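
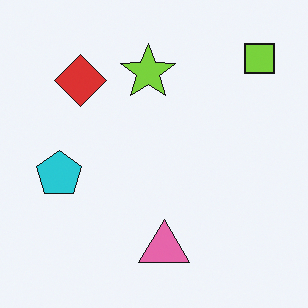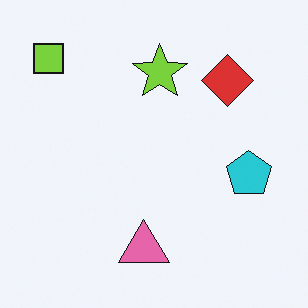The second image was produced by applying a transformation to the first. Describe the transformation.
The second image is the first flipped horizontally (left ↔ right).

The lime square is in the top-right of the first image and the top-left of the second — shapes on opposite sides of the vertical midline have swapped in a mirror flip.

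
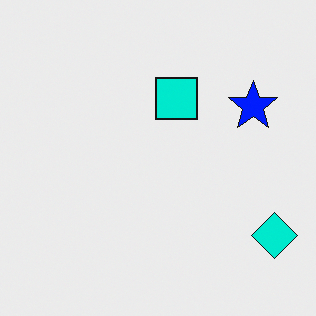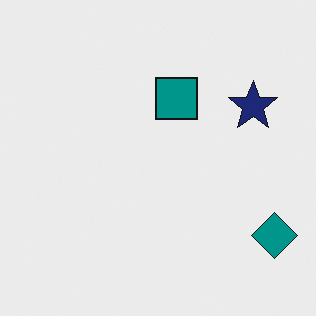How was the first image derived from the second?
It was heavily oversaturated.

All colors are more vivid — a global saturation change.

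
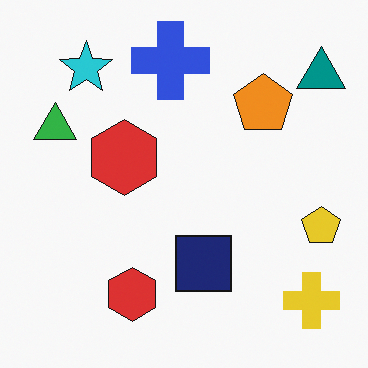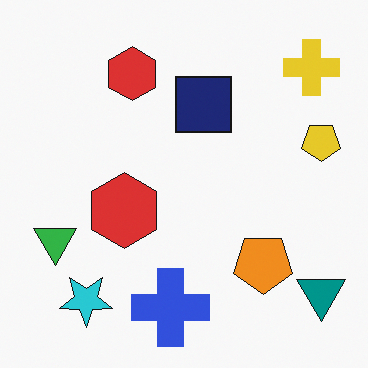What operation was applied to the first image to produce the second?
The transformation is: flipped vertically (top ↔ bottom).

The blue cross is in the top of the first image and the bottom of the second — shapes on opposite sides of the horizontal midline have swapped in a mirror flip.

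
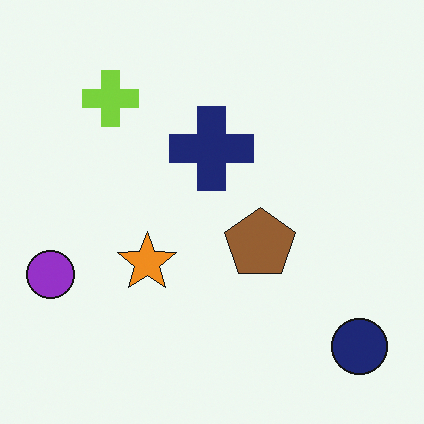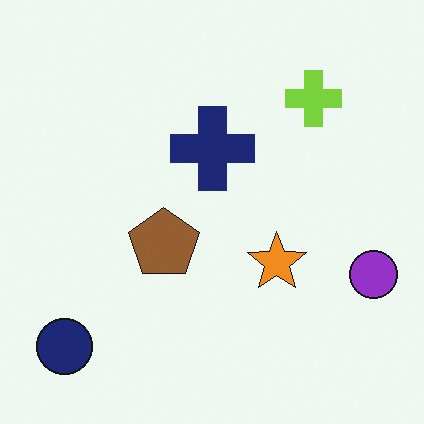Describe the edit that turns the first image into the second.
Flipped horizontally (left ↔ right).

The purple circle is in the left of the first image and the right of the second — shapes on opposite sides of the vertical midline have swapped in a mirror flip.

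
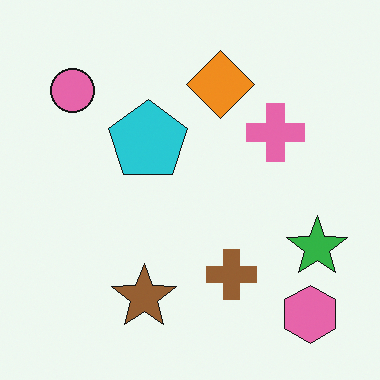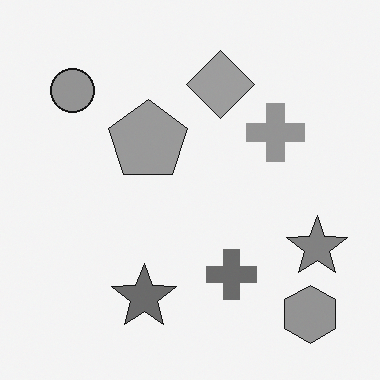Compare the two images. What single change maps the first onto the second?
The image was converted to grayscale.

All color is removed — every shape is now a shade of grey.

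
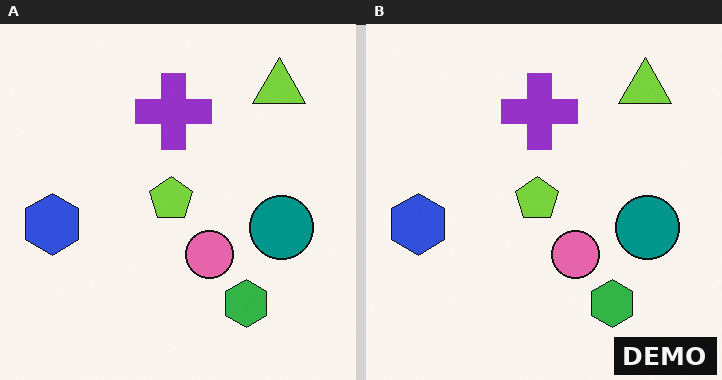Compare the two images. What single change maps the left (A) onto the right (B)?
The transformation is: watermarked with the text "DEMO" in the lower-right corner.

A dark label reading "DEMO" appears in the lower-right corner.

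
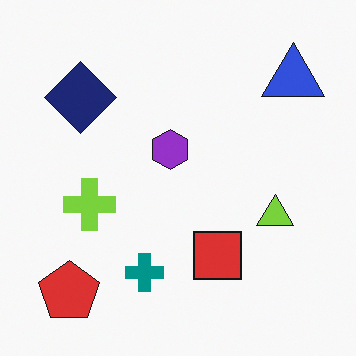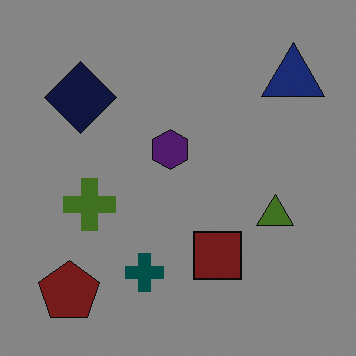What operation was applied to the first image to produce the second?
This is the original image substantially darkened.

Every pixel — background and shapes alike — is uniformly darkened.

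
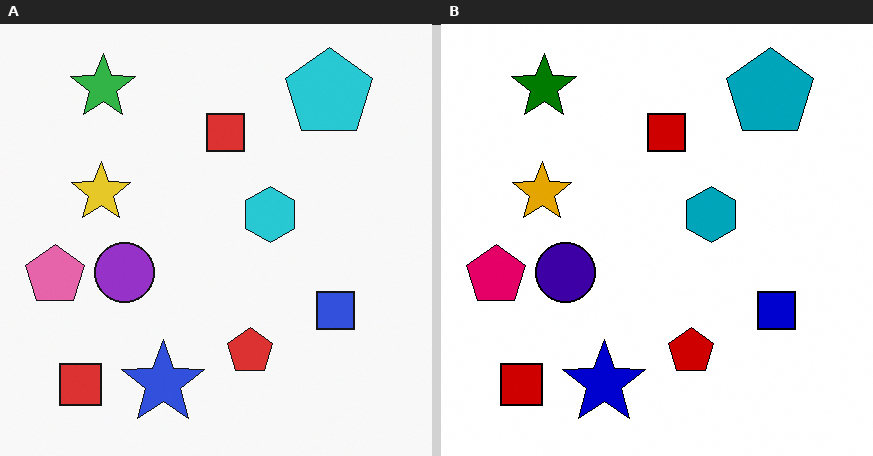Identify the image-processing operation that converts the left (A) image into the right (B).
This is the original image boosted in contrast.

Tones are pushed away from mid-grey across the whole image — a global contrast change.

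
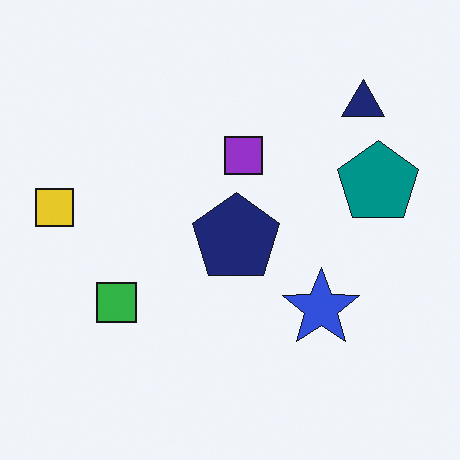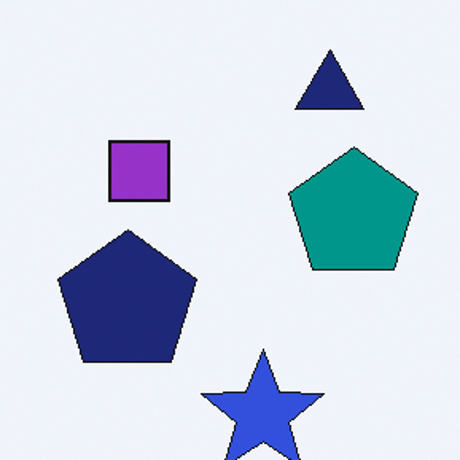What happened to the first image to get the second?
The second image is the first cropped slightly and scaled back up.

The visible shapes are larger and the field of view is narrower; shapes near the original edges may be partly or wholly outside the frame — a crop-and-rescale.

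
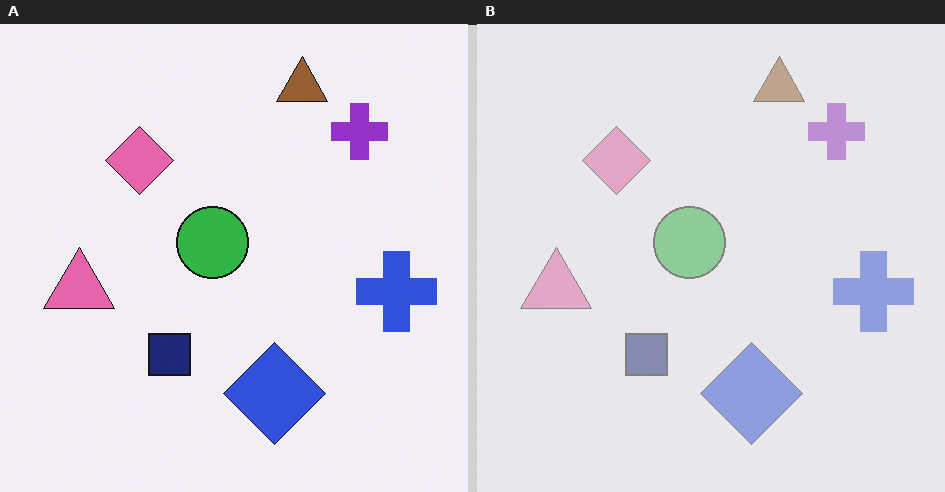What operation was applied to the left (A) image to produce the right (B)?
The transformation is: washed out (contrast reduced).

Tones are pushed toward mid-grey across the whole image — a global contrast change.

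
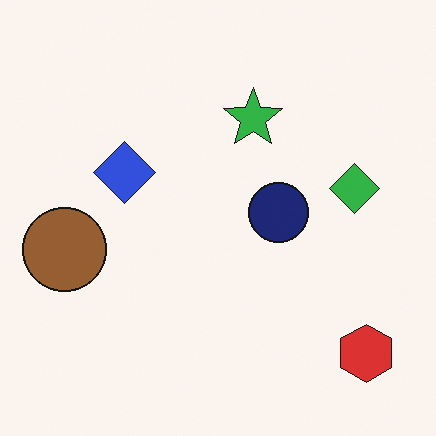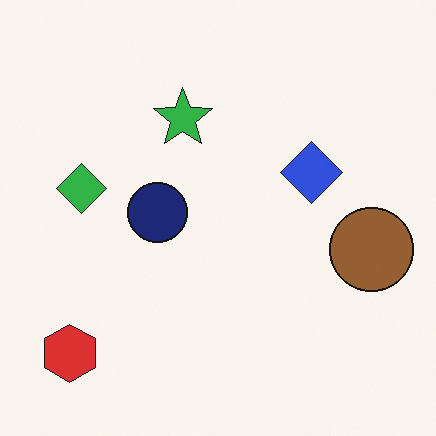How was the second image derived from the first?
The image was flipped horizontally (left ↔ right).

The brown circle is in the left of the first image and the right of the second — shapes on opposite sides of the vertical midline have swapped in a mirror flip.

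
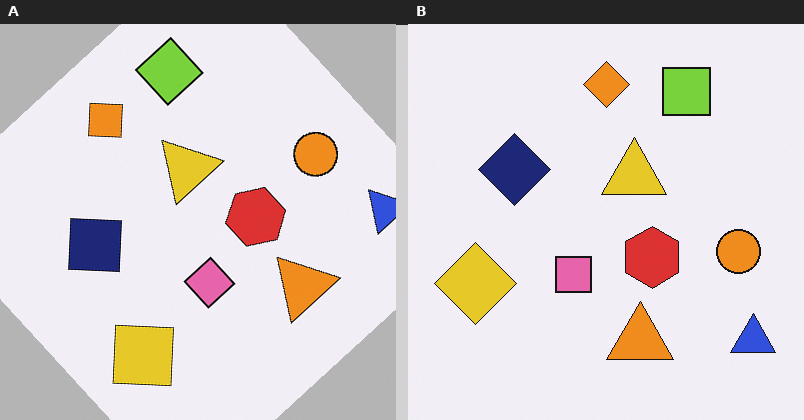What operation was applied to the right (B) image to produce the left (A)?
The transformation is: rotated counter-clockwise by a large amount — several tens of degrees.

Every shape is tilted by the same angle and the image corners show triangular fill wedges — a whole-image rotation by a non-right angle.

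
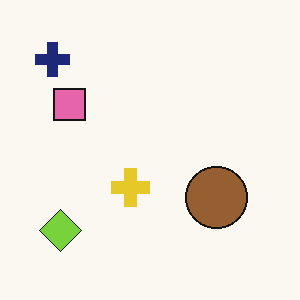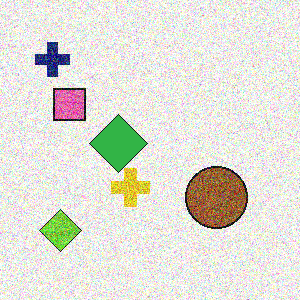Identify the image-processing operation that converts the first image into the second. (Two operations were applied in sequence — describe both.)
This is the original image degraded with strong gaussian noise, then overlaid with an additional green diamond.

Random speckle covers the whole image, including the flat background. A green diamond appears in the second image that is absent from the first.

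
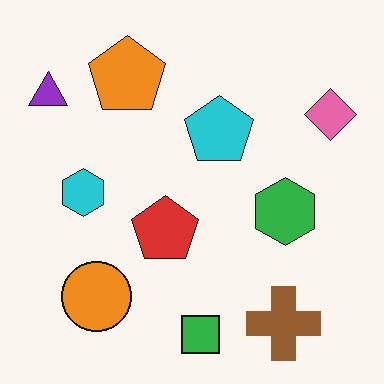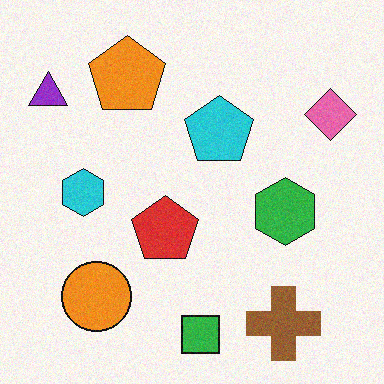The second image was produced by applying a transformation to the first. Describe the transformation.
The second image is the first degraded with subtle gaussian noise.

Random speckle covers the whole image, including the flat background.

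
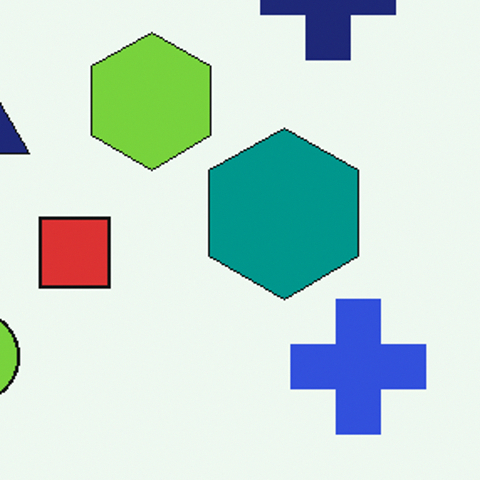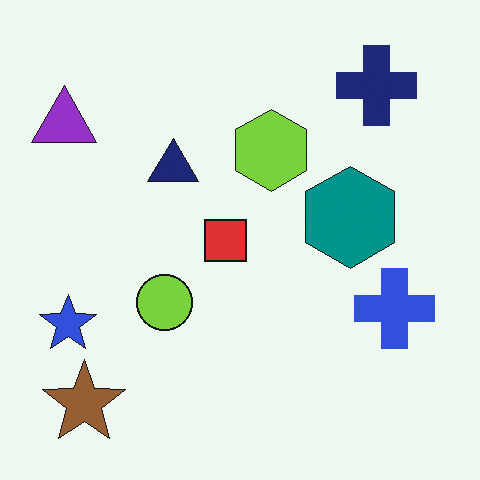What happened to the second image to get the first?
Cropped to a noticeably smaller region and rescaled.

The visible shapes are larger and the field of view is narrower; shapes near the original edges may be partly or wholly outside the frame — a crop-and-rescale.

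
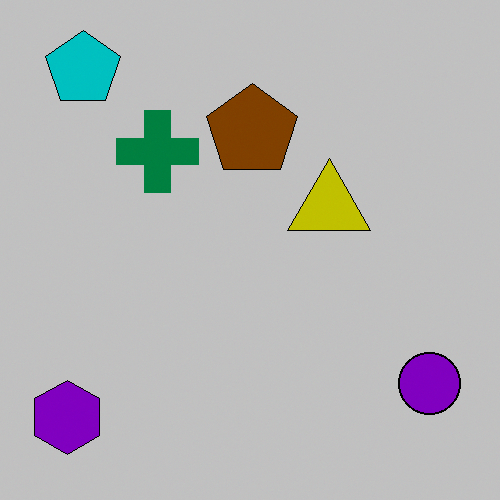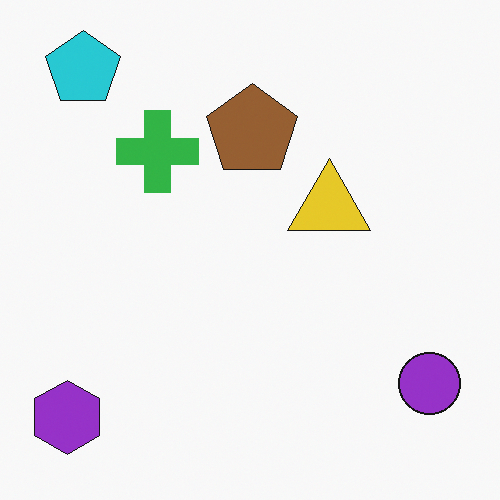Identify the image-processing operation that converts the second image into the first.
It was heavily posterized to just a handful of flat colors.

Each flat color has snapped to a coarser quantized level — most visibly, the near-white background has dropped to a flat grey.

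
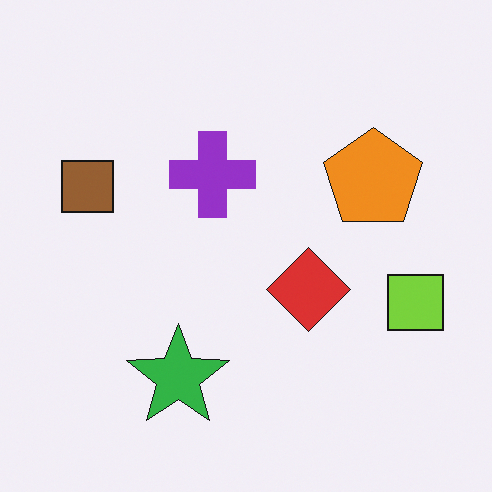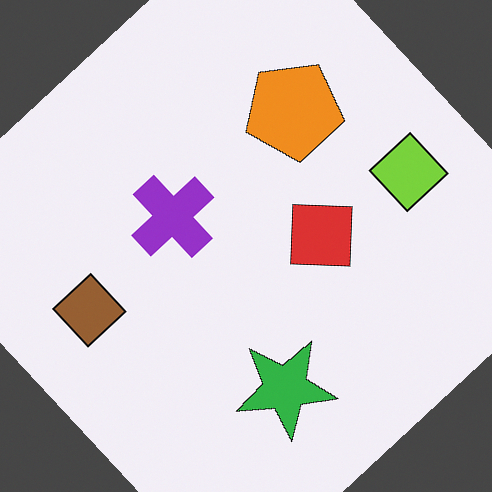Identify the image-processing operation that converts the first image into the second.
It was rotated counter-clockwise by a large amount — several tens of degrees.

Every shape is tilted by the same angle and the image corners show triangular fill wedges — a whole-image rotation by a non-right angle.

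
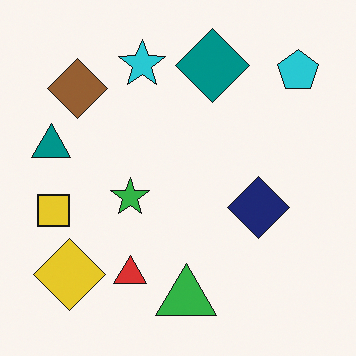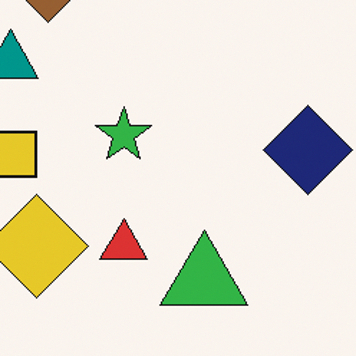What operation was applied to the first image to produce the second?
The second image is the first cropped to a modestly smaller region and rescaled.

The visible shapes are larger and the field of view is narrower; shapes near the original edges may be partly or wholly outside the frame — a crop-and-rescale.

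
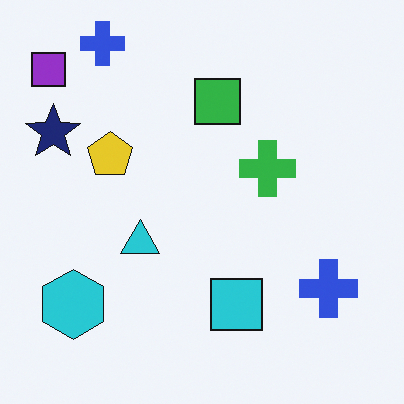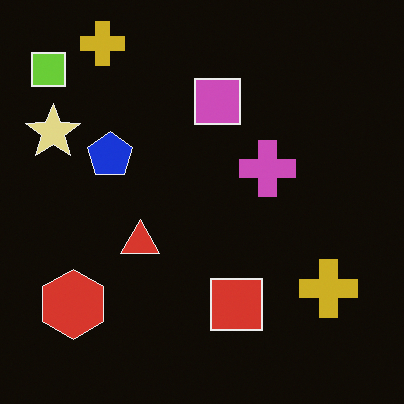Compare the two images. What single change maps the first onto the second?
This is the original image color-inverted (negative).

The light background has become dark and every shape's color is its complement — a photographic negative.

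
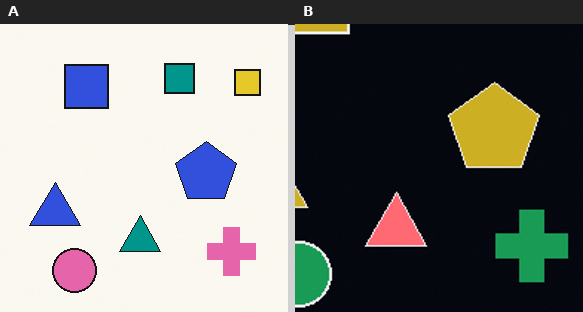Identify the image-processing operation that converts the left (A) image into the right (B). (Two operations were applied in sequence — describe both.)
It was color-inverted (negative), then cropped slightly and scaled back up.

The light background has become dark and every shape's color is its complement — a photographic negative. The visible shapes are larger and the field of view is narrower; shapes near the original edges may be partly or wholly outside the frame — a crop-and-rescale.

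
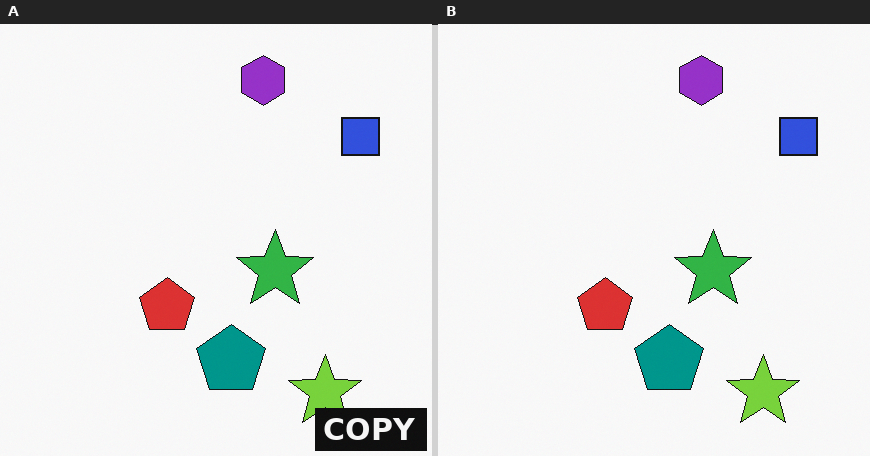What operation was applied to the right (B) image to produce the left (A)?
The image was watermarked with the text "COPY" in the lower-right corner.

A dark label reading "COPY" appears in the lower-right corner.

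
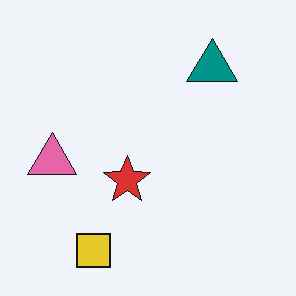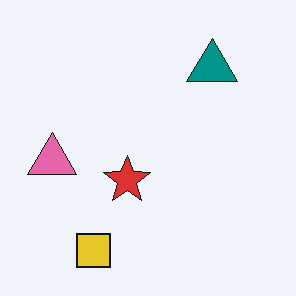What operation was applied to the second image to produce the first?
It was JPEG-compressed with visible artifacts.

Blocky 8×8 compression artifacts appear around shape edges and the flat background shows ringing — characteristic JPEG degradation.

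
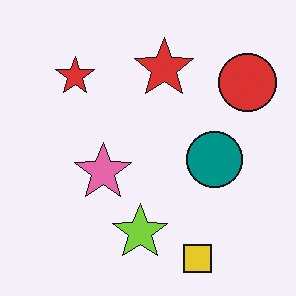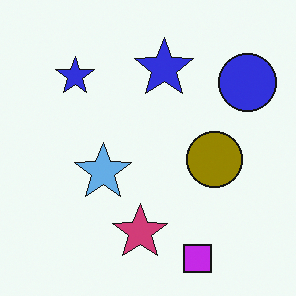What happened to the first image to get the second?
Hue-shifted through roughly half the color wheel.

Every shape's color has rotated by the same amount around the hue wheel — a uniform hue shift.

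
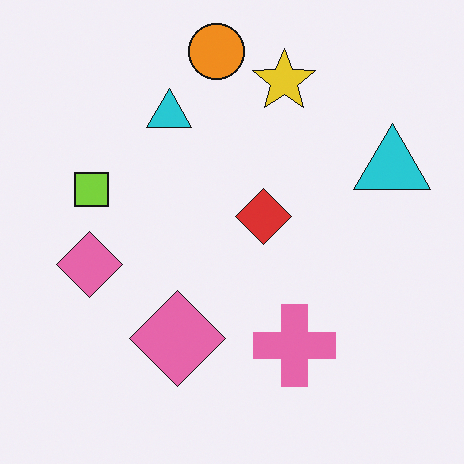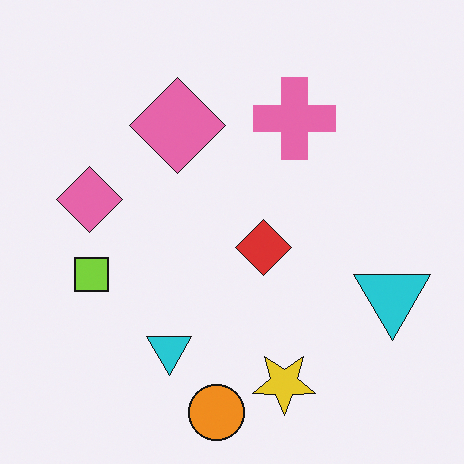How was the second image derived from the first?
Flipped vertically (top ↔ bottom).

The orange circle is in the top of the first image and the bottom of the second — shapes on opposite sides of the horizontal midline have swapped in a mirror flip.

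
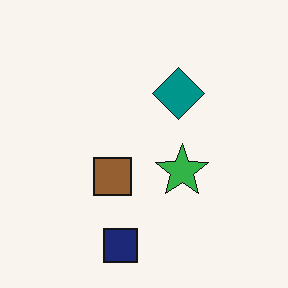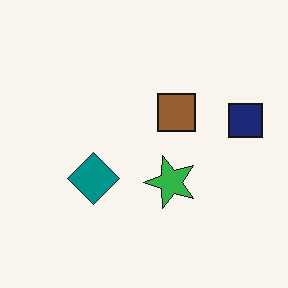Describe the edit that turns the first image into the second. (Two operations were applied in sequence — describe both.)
It was JPEG-compressed with visible artifacts, then transposed (reflected across the top-left ↔ bottom-right diagonal).

Blocky 8×8 compression artifacts appear around shape edges and the flat background shows ringing — characteristic JPEG degradation. Shapes have swapped their row and column positions — what was in the top-right is now in the bottom-left — a diagonal reflection.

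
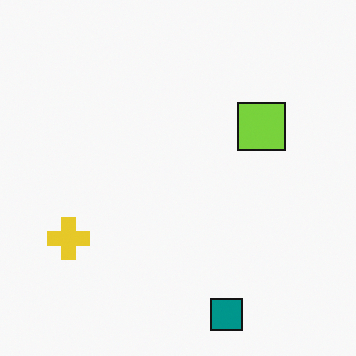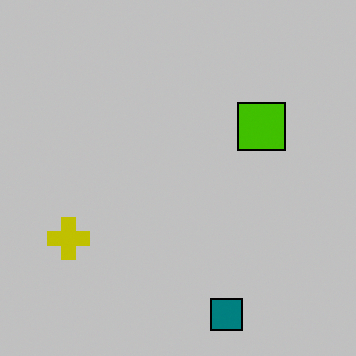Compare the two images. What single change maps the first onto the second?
Heavily posterized to just a handful of flat colors.

Each flat color has snapped to a coarser quantized level — most visibly, the near-white background has dropped to a flat grey.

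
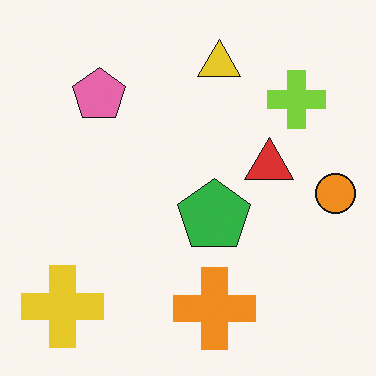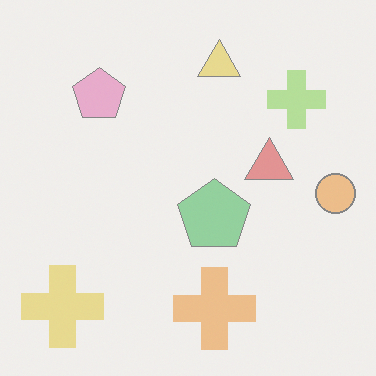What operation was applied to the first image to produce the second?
The image was given much lower contrast.

Tones are pushed toward mid-grey across the whole image — a global contrast change.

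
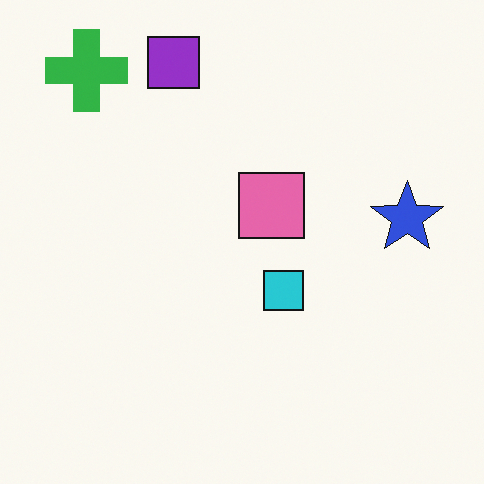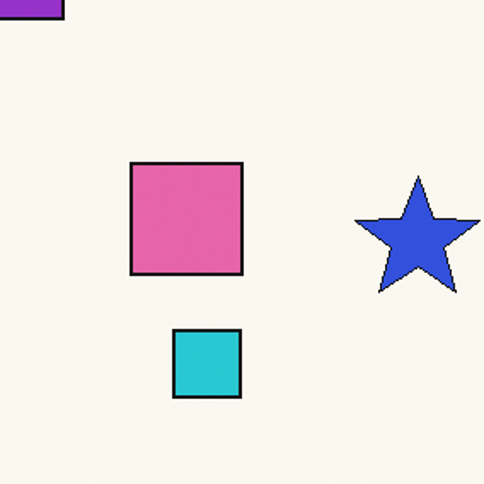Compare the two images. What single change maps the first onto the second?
Cropped tightly and scaled back up.

The visible shapes are larger and the field of view is narrower; shapes near the original edges may be partly or wholly outside the frame — a crop-and-rescale.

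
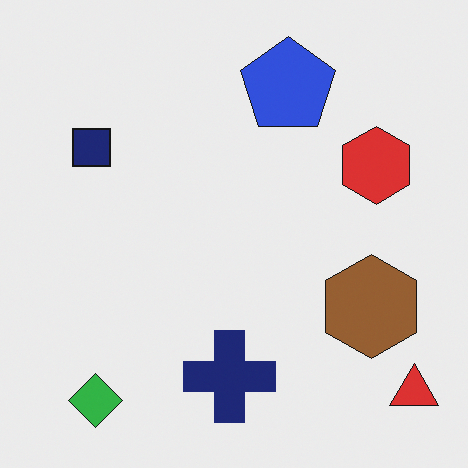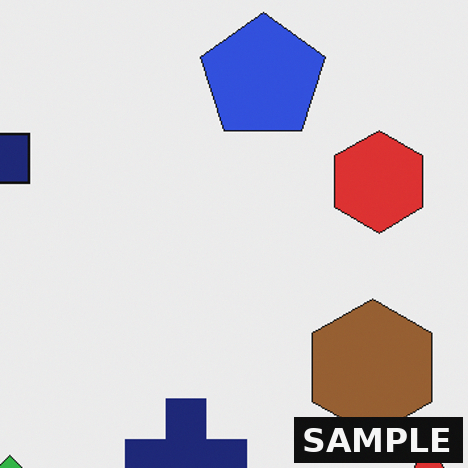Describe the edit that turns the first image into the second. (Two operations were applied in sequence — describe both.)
It was cropped to a modestly smaller region and rescaled, then watermarked with the text "SAMPLE" in the lower-right corner.

The visible shapes are larger and the field of view is narrower; shapes near the original edges may be partly or wholly outside the frame — a crop-and-rescale. A dark label reading "SAMPLE" appears in the lower-right corner.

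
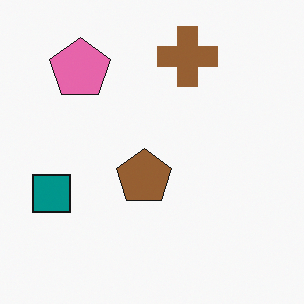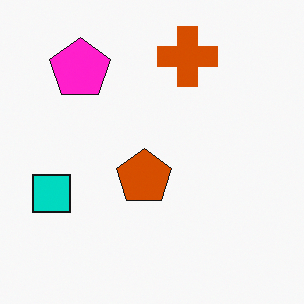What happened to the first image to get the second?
The second image is the first heavily oversaturated.

All colors are more vivid — a global saturation change.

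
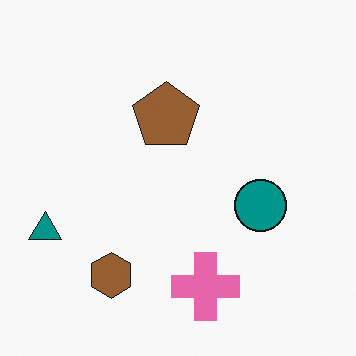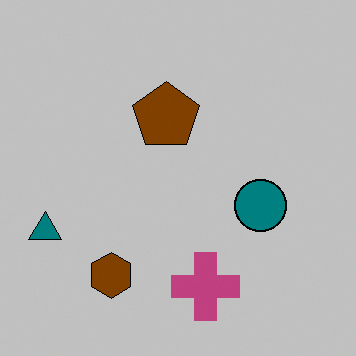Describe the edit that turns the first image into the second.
The transformation is: heavily posterized to just a handful of flat colors.

Each flat color has snapped to a coarser quantized level — most visibly, the near-white background has dropped to a flat grey.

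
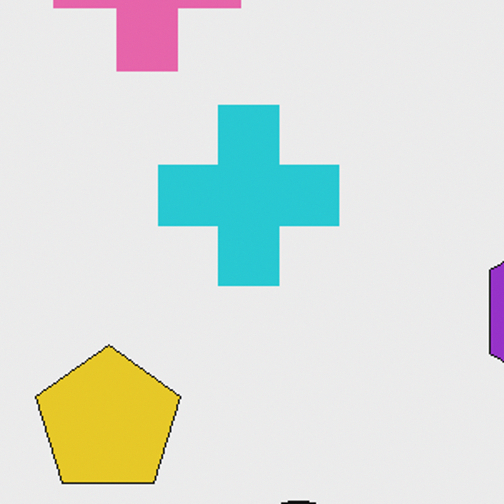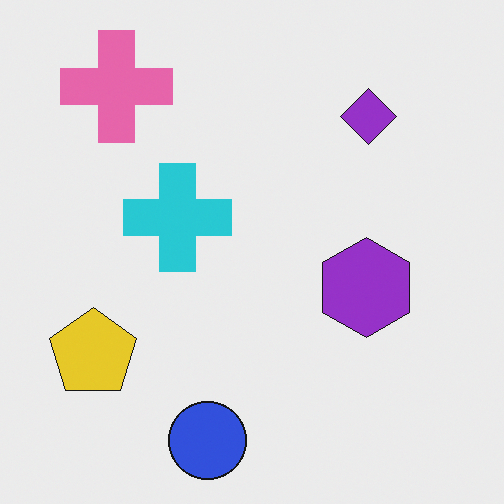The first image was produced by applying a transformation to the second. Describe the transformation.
The transformation is: cropped tightly and scaled back up.

The visible shapes are larger and the field of view is narrower; shapes near the original edges may be partly or wholly outside the frame — a crop-and-rescale.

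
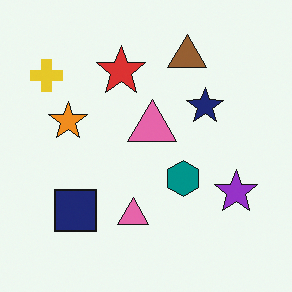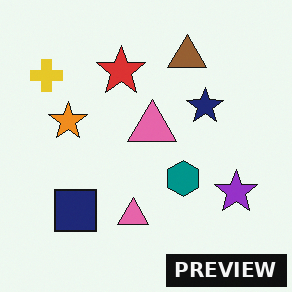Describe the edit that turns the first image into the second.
The transformation is: watermarked with the text "PREVIEW" in the lower-right corner.

A dark label reading "PREVIEW" appears in the lower-right corner.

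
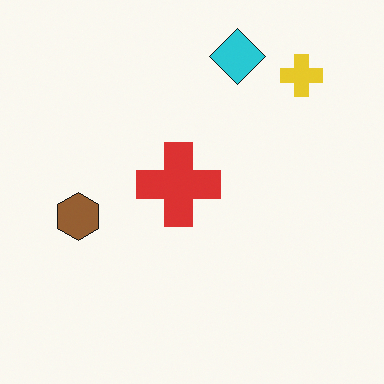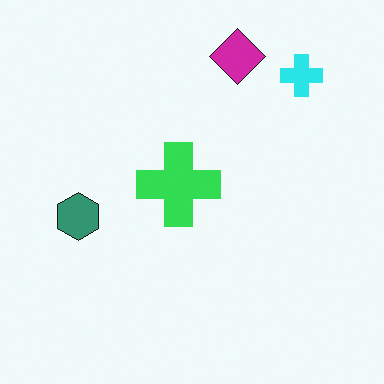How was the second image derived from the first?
This is the original image hue-shifted noticeably.

Every shape's color has rotated by the same amount around the hue wheel — a uniform hue shift.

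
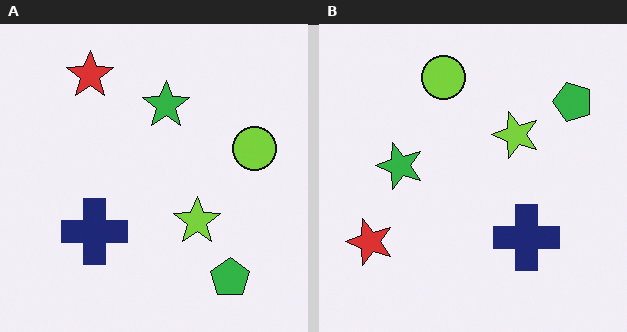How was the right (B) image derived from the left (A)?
The image was rotated 90° counter-clockwise.

The green pentagon sits in the bottom-right of the left (A) image and the top-right of the right (B) — consistent with a whole-image 90° counter-clockwise rotation.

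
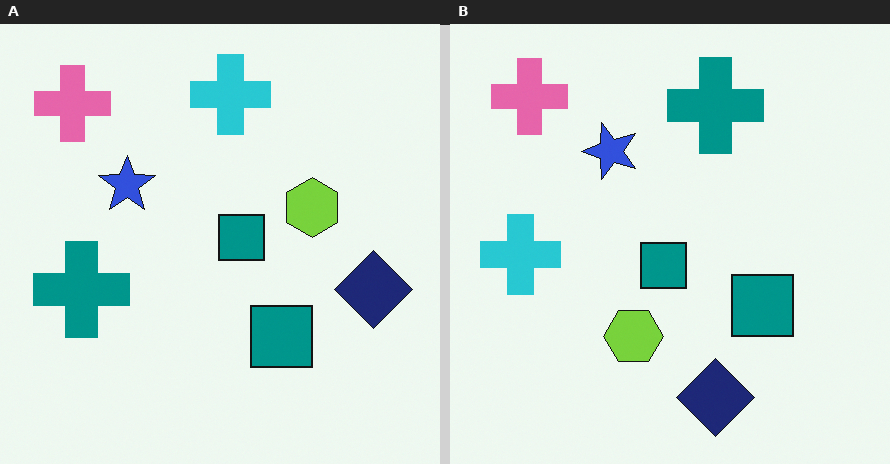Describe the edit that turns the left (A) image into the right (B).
It was transposed (reflected across the top-left ↔ bottom-right diagonal).

Shapes have swapped their row and column positions — what was in the top-right is now in the bottom-left — a diagonal reflection.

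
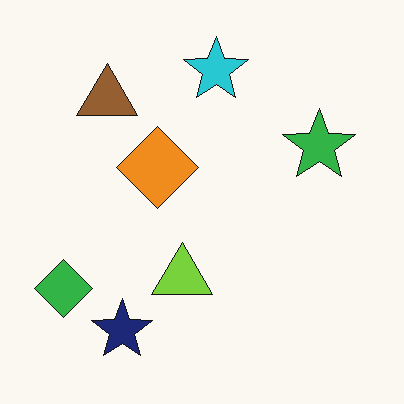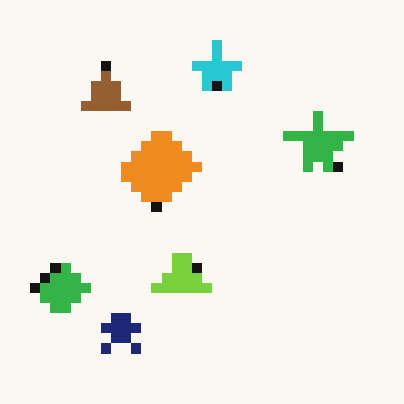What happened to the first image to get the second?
It was coarsely pixelated.

Shapes are reduced to large square blocks; fine edges and outlines are lost — a downscale-then-upscale (mosaic) effect.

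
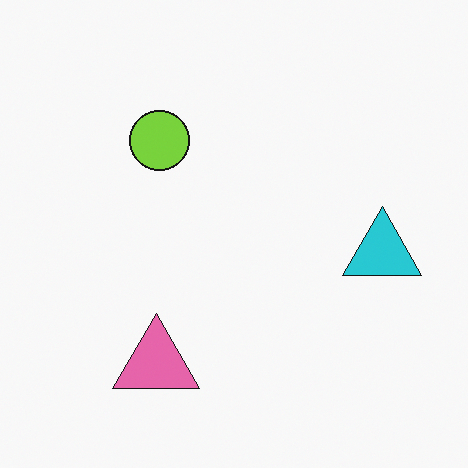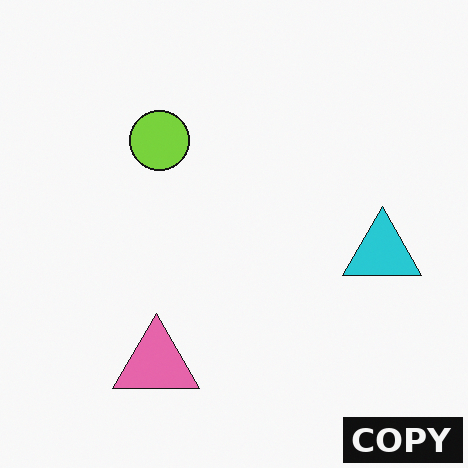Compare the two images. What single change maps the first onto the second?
Watermarked with the text "COPY" in the lower-right corner.

A dark label reading "COPY" appears in the lower-right corner.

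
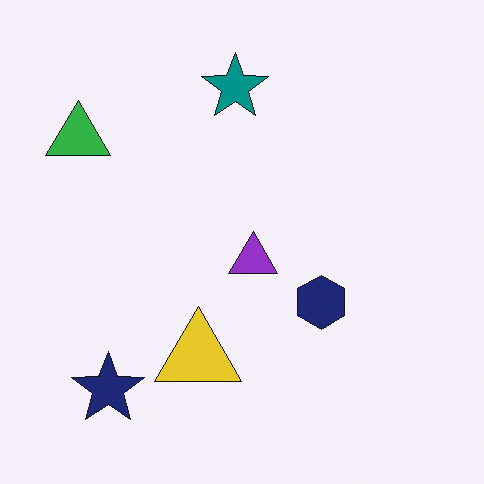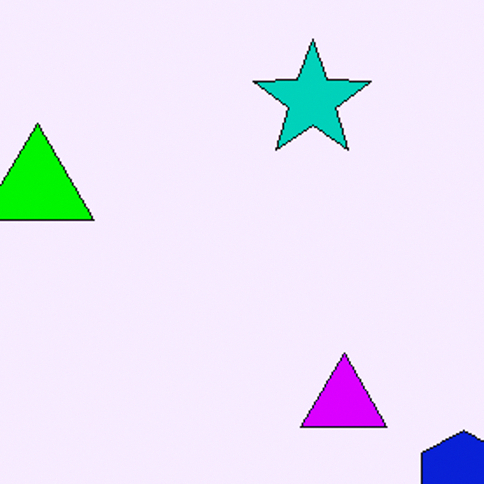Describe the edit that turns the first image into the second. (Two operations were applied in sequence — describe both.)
The second image is the first cropped tightly and scaled back up, then heavily oversaturated.

The visible shapes are larger and the field of view is narrower; shapes near the original edges may be partly or wholly outside the frame — a crop-and-rescale. All colors are more vivid — a global saturation change.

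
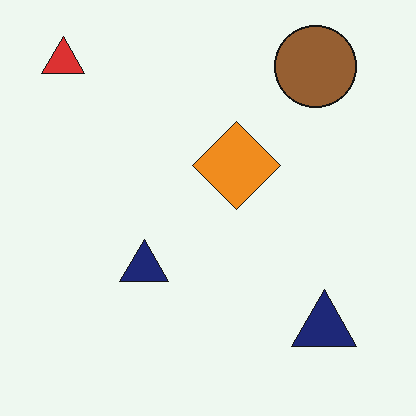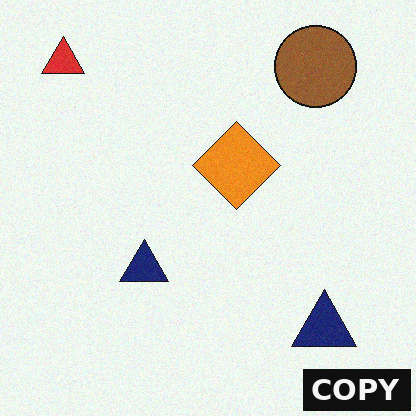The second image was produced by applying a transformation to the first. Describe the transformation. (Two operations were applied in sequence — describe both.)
Degraded with subtle gaussian noise, then watermarked with the text "COPY" in the lower-right corner.

Random speckle covers the whole image, including the flat background. A dark label reading "COPY" appears in the lower-right corner.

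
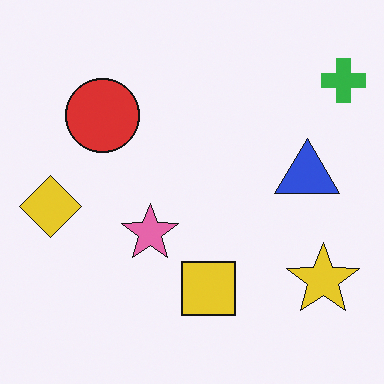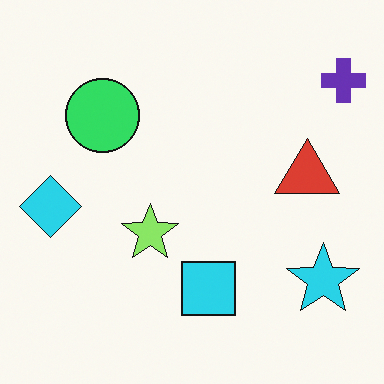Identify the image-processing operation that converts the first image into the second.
The second image is the first hue-shifted through roughly a third of the color wheel.

Every shape's color has rotated by the same amount around the hue wheel — a uniform hue shift.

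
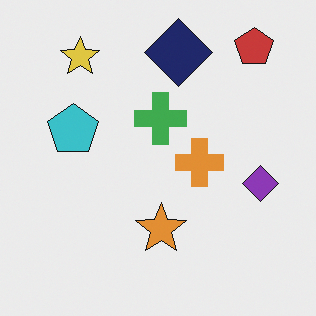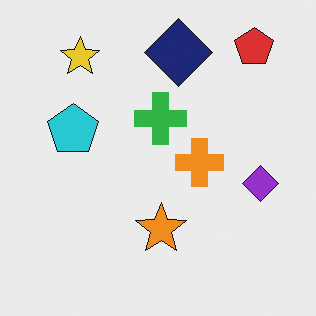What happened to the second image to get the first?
The image was slightly desaturated.

All colors are more muted and greyish — a global saturation change.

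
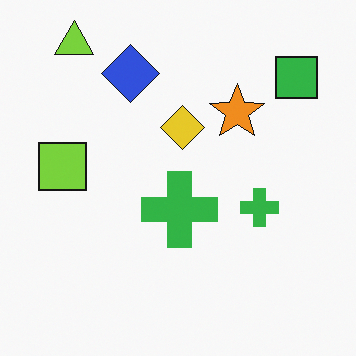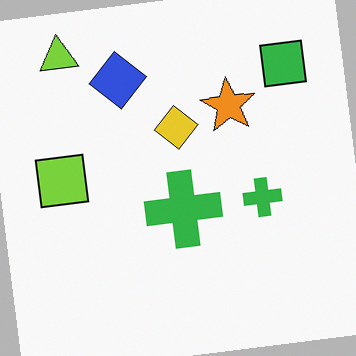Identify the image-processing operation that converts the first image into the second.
The image was rotated counter-clockwise by a few degrees.

Every shape is tilted by the same angle and the image corners show triangular fill wedges — a whole-image rotation by a non-right angle.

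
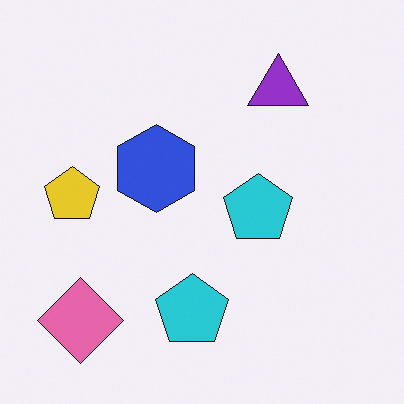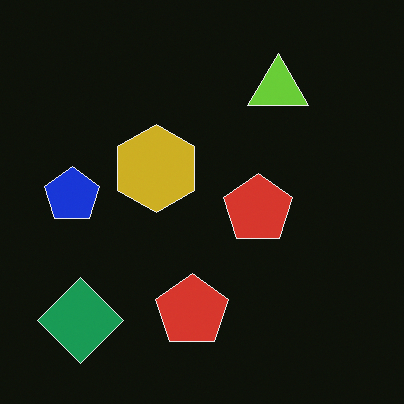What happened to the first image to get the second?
The image was color-inverted (negative).

The light background has become dark and every shape's color is its complement — a photographic negative.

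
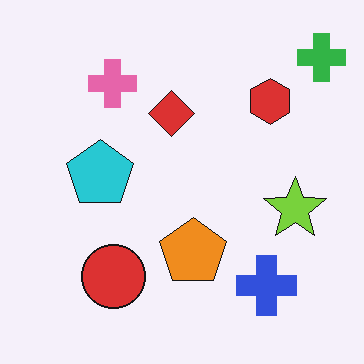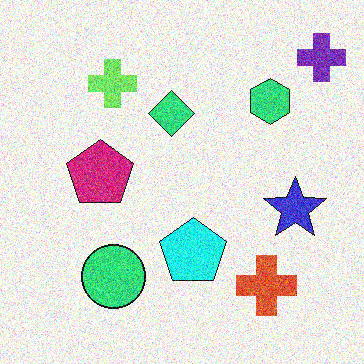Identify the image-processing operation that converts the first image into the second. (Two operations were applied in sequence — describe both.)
The transformation is: hue-shifted noticeably, then degraded with strong gaussian noise.

Every shape's color has rotated by the same amount around the hue wheel — a uniform hue shift. Random speckle covers the whole image, including the flat background.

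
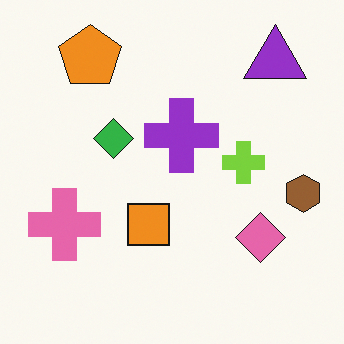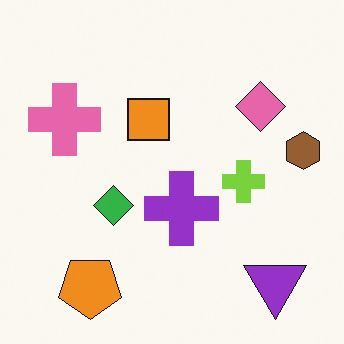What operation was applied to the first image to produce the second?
This is the original image flipped vertically (top ↔ bottom).

The orange pentagon is in the top-left of the first image and the bottom-left of the second — shapes on opposite sides of the horizontal midline have swapped in a mirror flip.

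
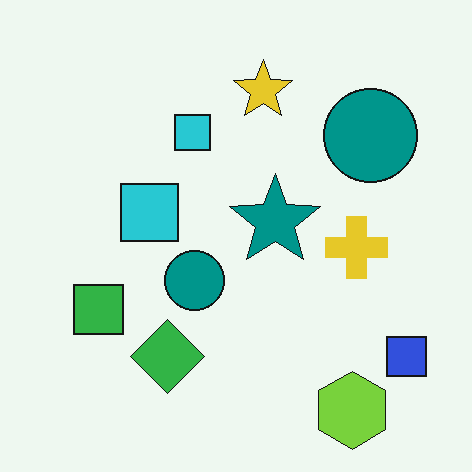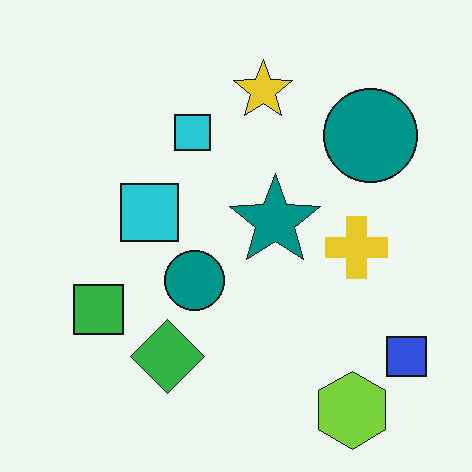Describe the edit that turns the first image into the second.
The image was JPEG-compressed with visible artifacts.

Blocky 8×8 compression artifacts appear around shape edges and the flat background shows ringing — characteristic JPEG degradation.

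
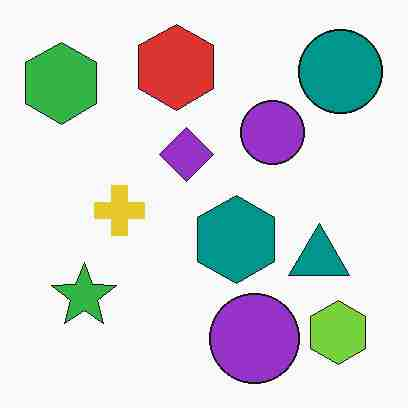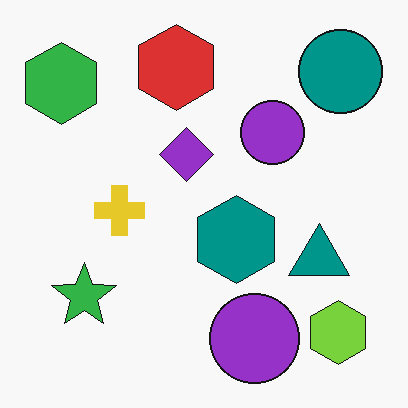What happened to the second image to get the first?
The transformation is: degraded with heavy JPEG compression.

Blocky 8×8 compression artifacts appear around shape edges and the flat background shows ringing — characteristic JPEG degradation.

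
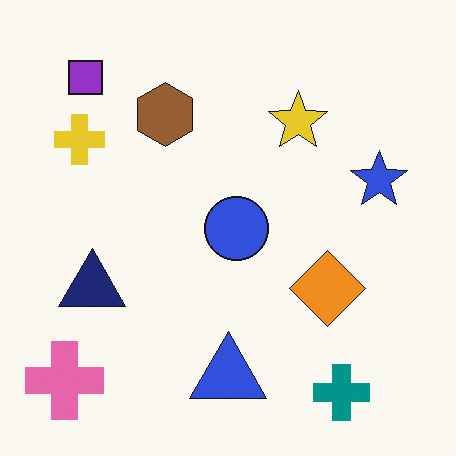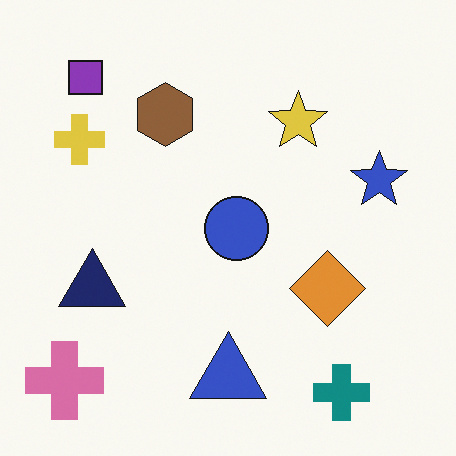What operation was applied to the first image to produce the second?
The image was slightly desaturated.

All colors are more muted and greyish — a global saturation change.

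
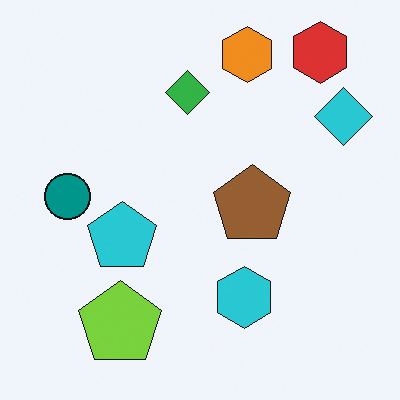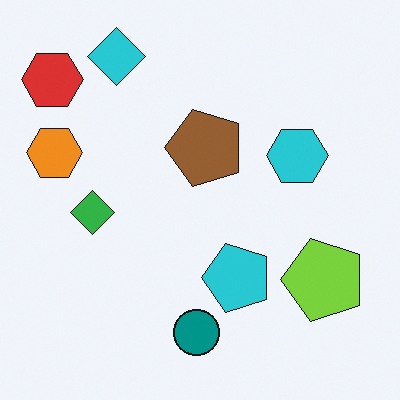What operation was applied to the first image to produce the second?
This is the original image rotated 90° counter-clockwise.

The red hexagon sits in the top-right of the first image and the top-left of the second — consistent with a whole-image 90° counter-clockwise rotation.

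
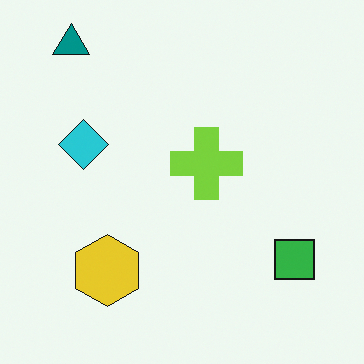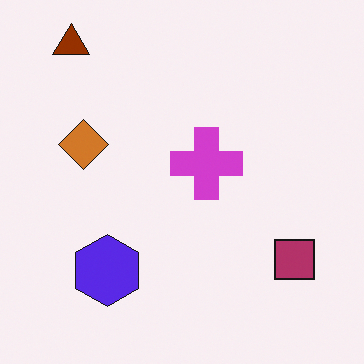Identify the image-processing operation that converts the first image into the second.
The second image is the first hue-shifted through roughly half the color wheel.

Every shape's color has rotated by the same amount around the hue wheel — a uniform hue shift.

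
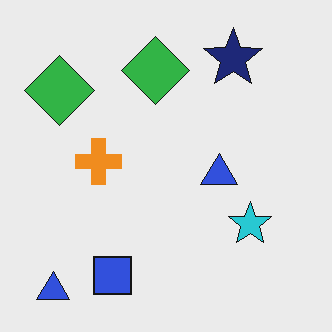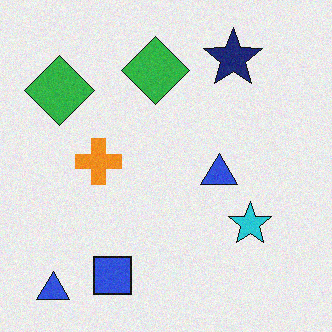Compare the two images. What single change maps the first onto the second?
The image was degraded with light additive noise.

Random speckle covers the whole image, including the flat background.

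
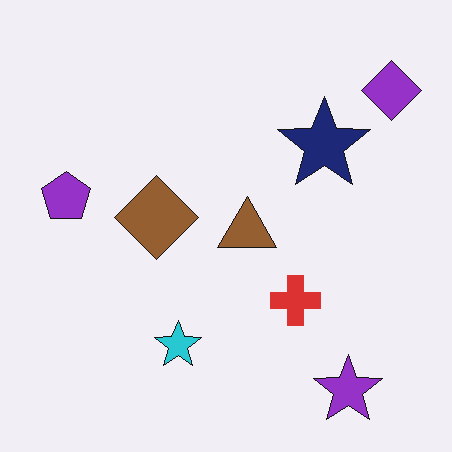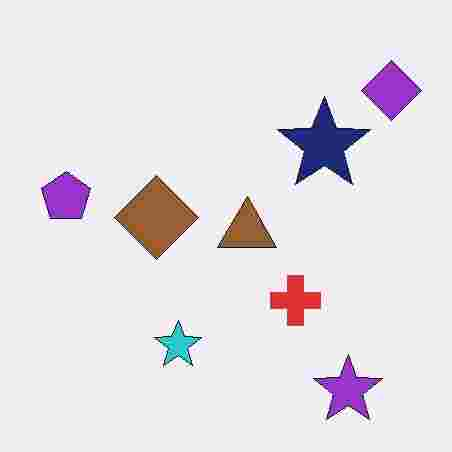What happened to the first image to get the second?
It was degraded with heavy JPEG compression.

Blocky 8×8 compression artifacts appear around shape edges and the flat background shows ringing — characteristic JPEG degradation.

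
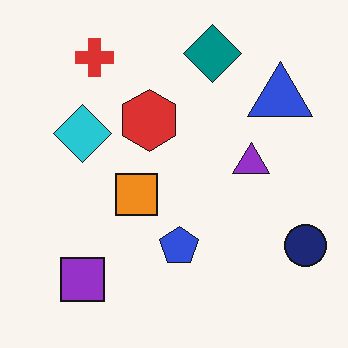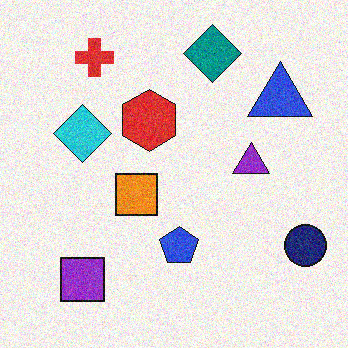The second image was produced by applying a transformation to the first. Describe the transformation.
This is the original image degraded with visible gaussian noise.

Random speckle covers the whole image, including the flat background.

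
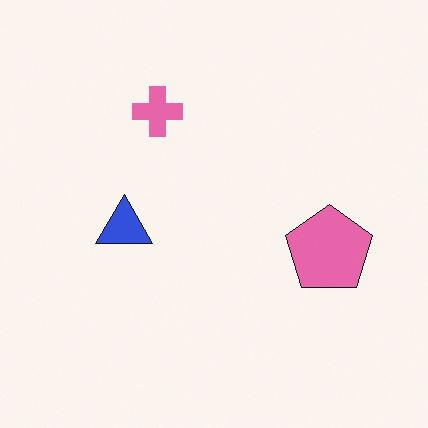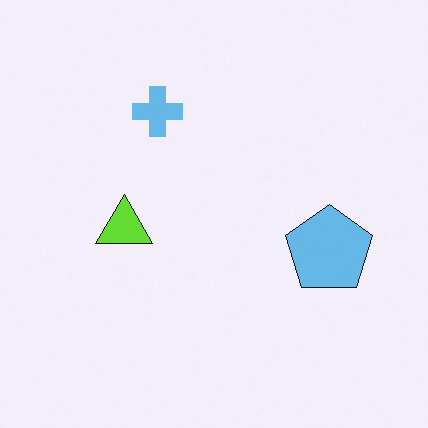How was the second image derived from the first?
The transformation is: hue-shifted by a large amount.

Every shape's color has rotated by the same amount around the hue wheel — a uniform hue shift.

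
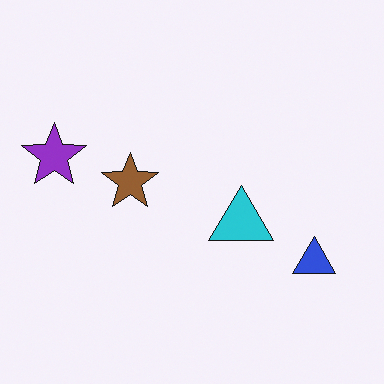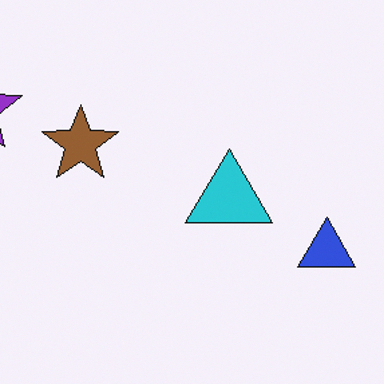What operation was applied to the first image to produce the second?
The second image is the first cropped to a modestly smaller region and rescaled.

The visible shapes are larger and the field of view is narrower; shapes near the original edges may be partly or wholly outside the frame — a crop-and-rescale.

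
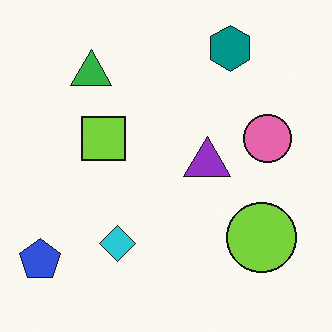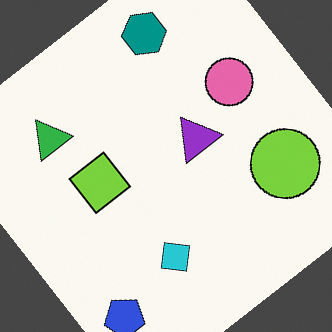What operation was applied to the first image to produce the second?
It was rotated counter-clockwise by a large amount — several tens of degrees.

Every shape is tilted by the same angle and the image corners show triangular fill wedges — a whole-image rotation by a non-right angle.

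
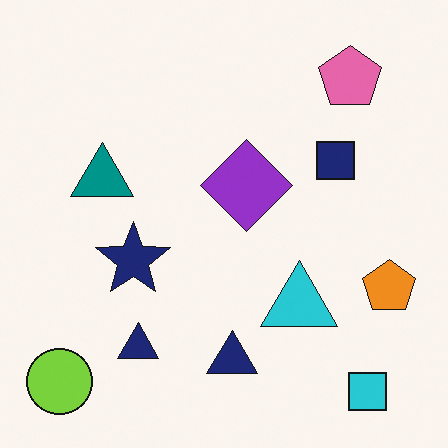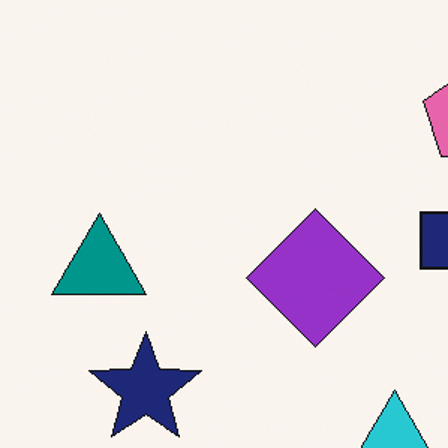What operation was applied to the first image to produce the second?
The image was cropped slightly and scaled back up.

The visible shapes are larger and the field of view is narrower; shapes near the original edges may be partly or wholly outside the frame — a crop-and-rescale.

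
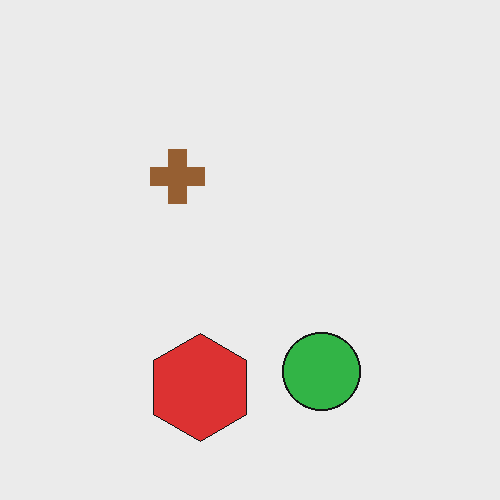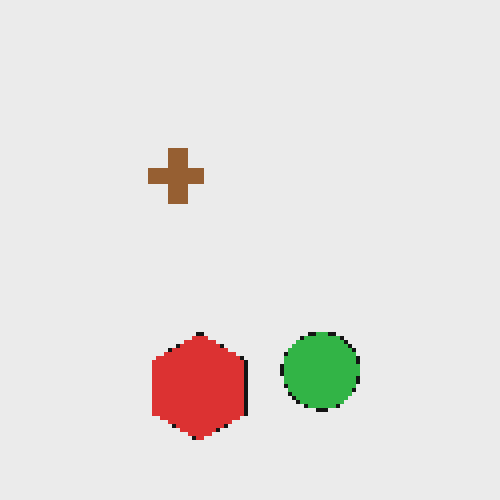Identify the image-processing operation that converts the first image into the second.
The image was lightly pixelated (a mild mosaic effect).

Shapes are reduced to large square blocks; fine edges and outlines are lost — a downscale-then-upscale (mosaic) effect.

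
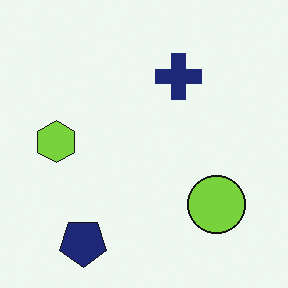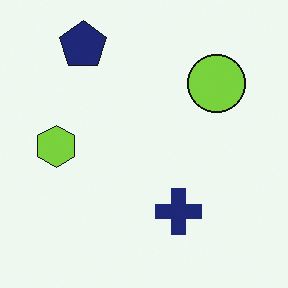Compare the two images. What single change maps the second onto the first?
This is the original image flipped vertically (top ↔ bottom).

The navy pentagon is in the top-left of the second image and the bottom-left of the first — shapes on opposite sides of the horizontal midline have swapped in a mirror flip.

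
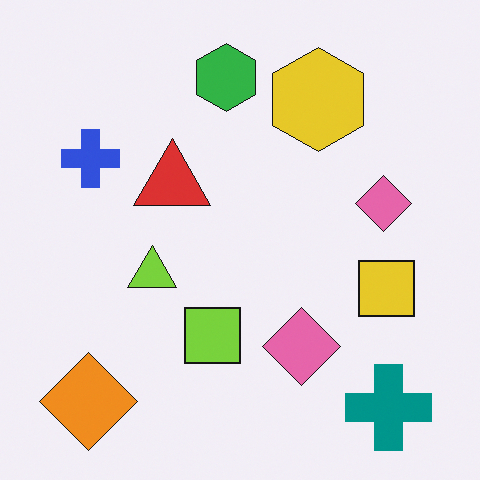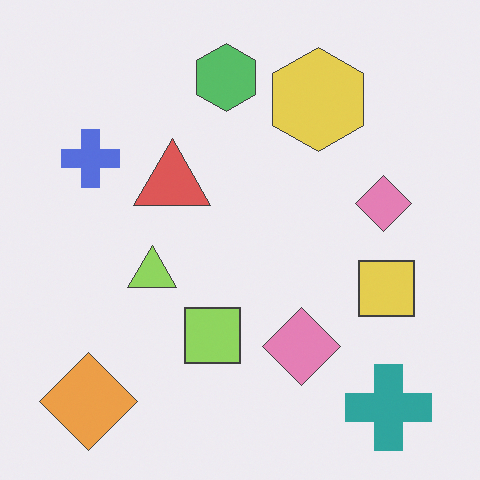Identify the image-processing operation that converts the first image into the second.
The transformation is: given slightly reduced contrast.

Tones are pushed toward mid-grey across the whole image — a global contrast change.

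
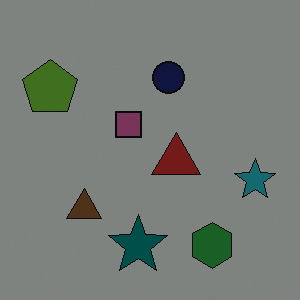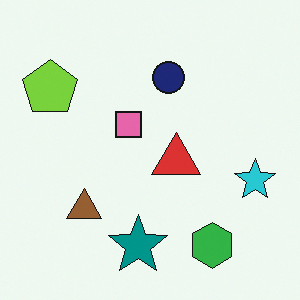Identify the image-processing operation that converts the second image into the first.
The transformation is: darkened a lot.

Every pixel — background and shapes alike — is uniformly darkened.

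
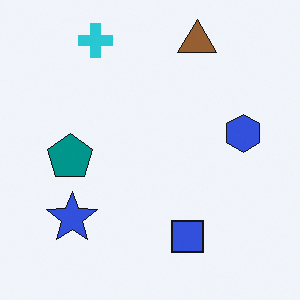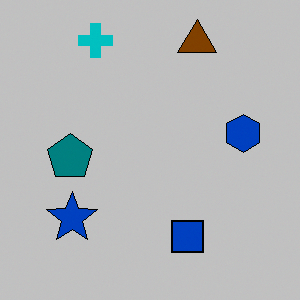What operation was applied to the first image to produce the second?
This is the original image aggressively posterized.

Each flat color has snapped to a coarser quantized level — most visibly, the near-white background has dropped to a flat grey.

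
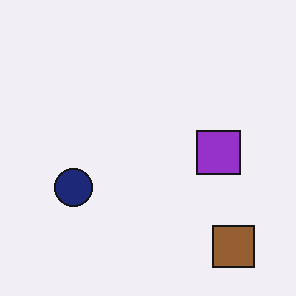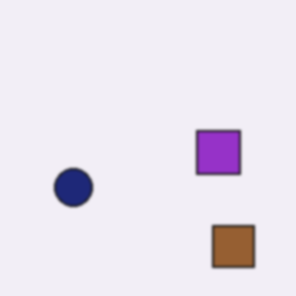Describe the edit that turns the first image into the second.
The transformation is: lightly blurred.

Shape edges and outlines are uniformly softened across the whole image.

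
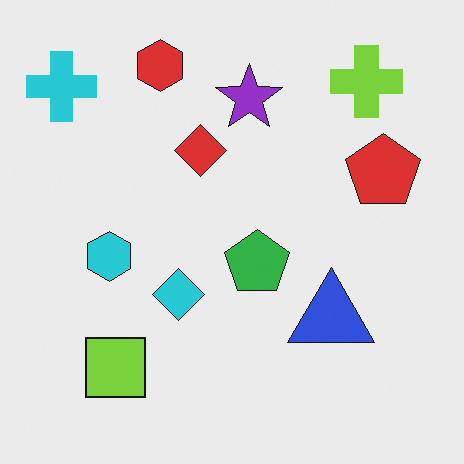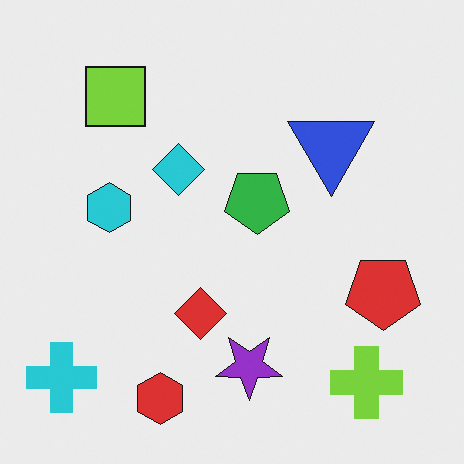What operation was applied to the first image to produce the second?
The second image is the first flipped vertically (top ↔ bottom).

The red hexagon is in the top of the first image and the bottom of the second — shapes on opposite sides of the horizontal midline have swapped in a mirror flip.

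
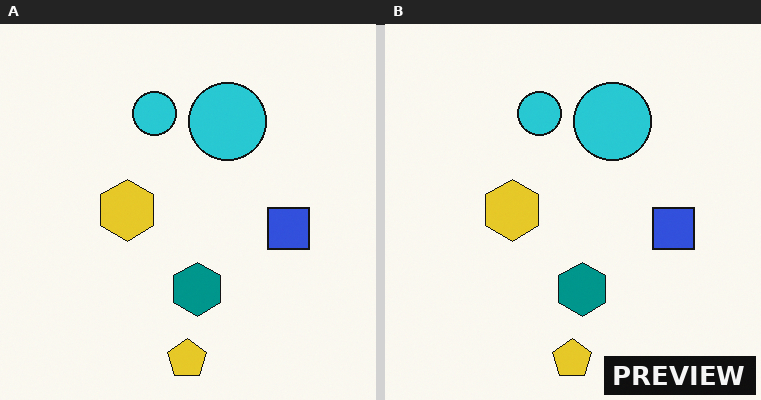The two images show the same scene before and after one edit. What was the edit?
The right (B) image is the left (A) watermarked with the text "PREVIEW" in the lower-right corner.

A dark label reading "PREVIEW" appears in the lower-right corner.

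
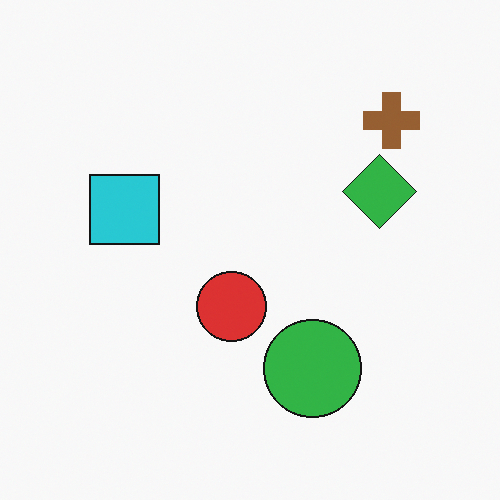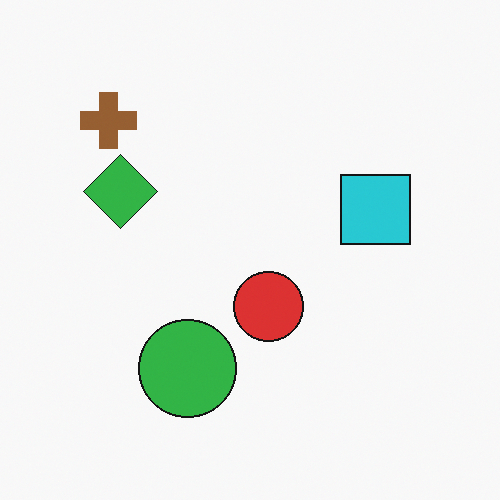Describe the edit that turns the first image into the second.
The image was flipped horizontally (left ↔ right).

The brown cross is in the top-right of the first image and the top-left of the second — shapes on opposite sides of the vertical midline have swapped in a mirror flip.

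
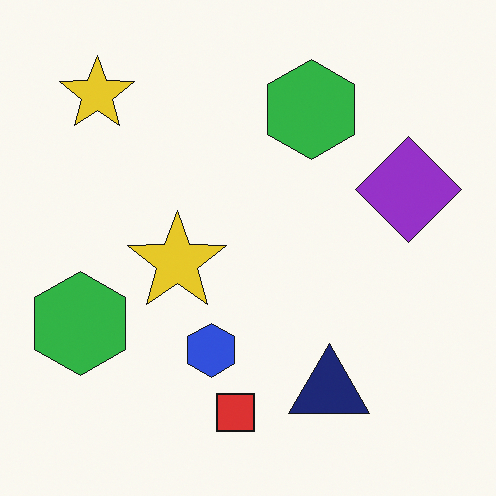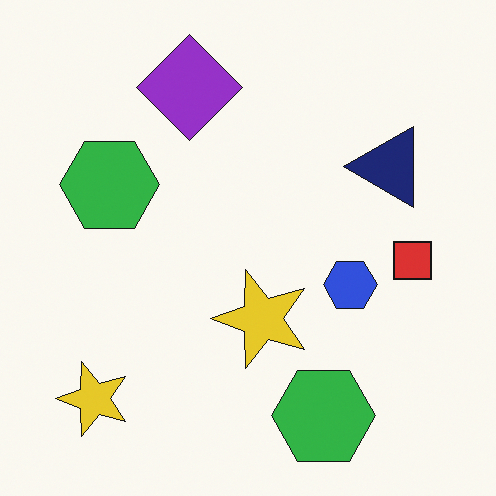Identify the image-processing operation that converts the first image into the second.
The second image is the first rotated 90° counter-clockwise.

The purple diamond sits in the right of the first image and the top of the second — consistent with a whole-image 90° counter-clockwise rotation.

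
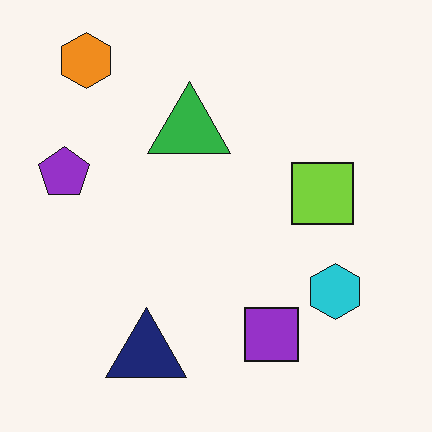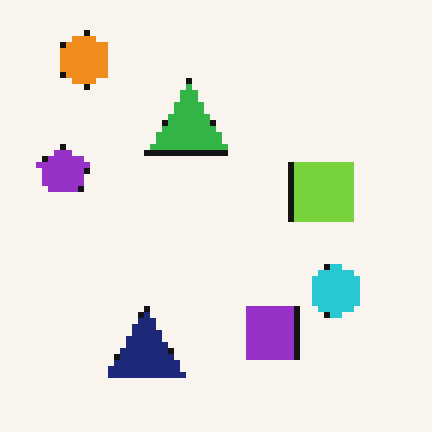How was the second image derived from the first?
This is the original image pixelated into visible square blocks.

Shapes are reduced to large square blocks; fine edges and outlines are lost — a downscale-then-upscale (mosaic) effect.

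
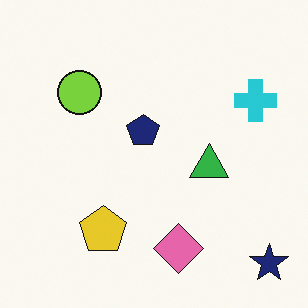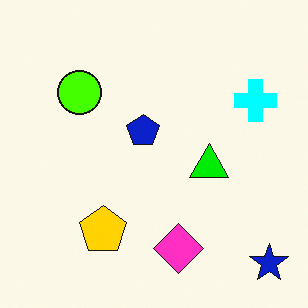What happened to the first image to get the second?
Made much more vivid (saturation change).

All colors are more vivid — a global saturation change.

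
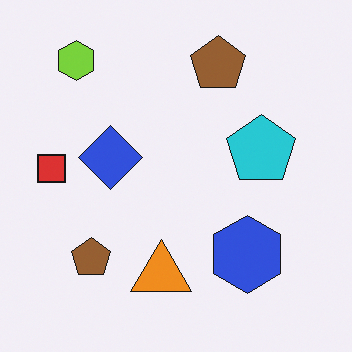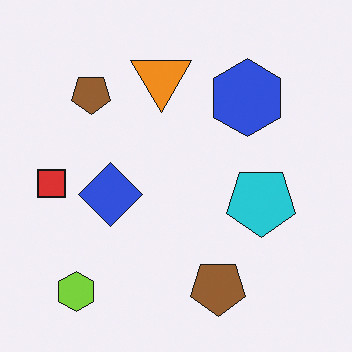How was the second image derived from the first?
This is the original image flipped vertically (top ↔ bottom).

The lime hexagon is in the top-left of the first image and the bottom-left of the second — shapes on opposite sides of the horizontal midline have swapped in a mirror flip.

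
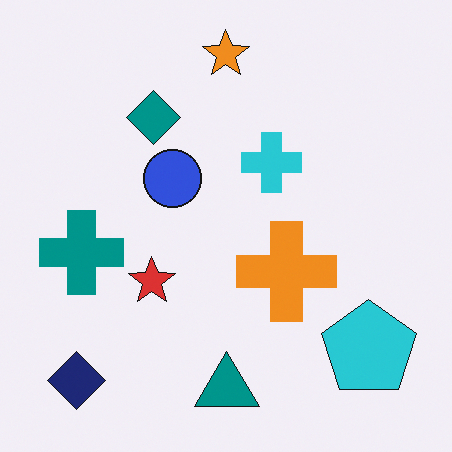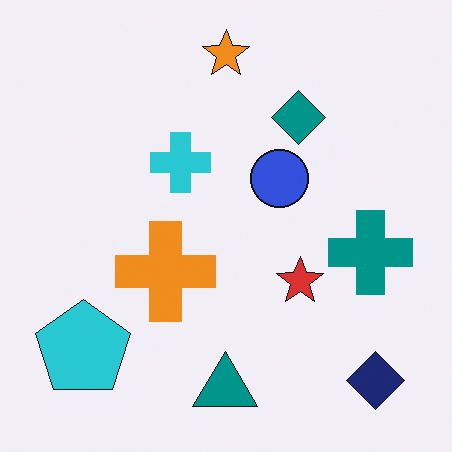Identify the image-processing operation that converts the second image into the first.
The first image is the second flipped horizontally (left ↔ right).

The navy diamond is in the bottom-right of the second image and the bottom-left of the first — shapes on opposite sides of the vertical midline have swapped in a mirror flip.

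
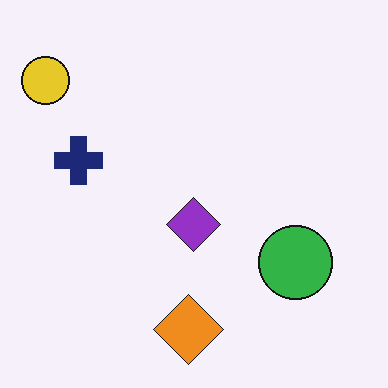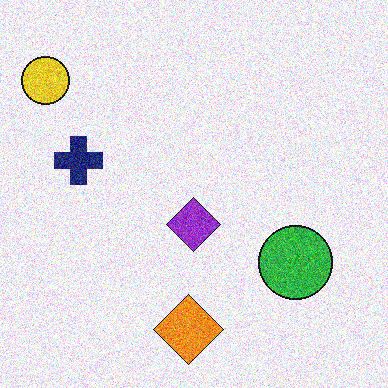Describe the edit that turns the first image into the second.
The second image is the first degraded with strong gaussian noise.

Random speckle covers the whole image, including the flat background.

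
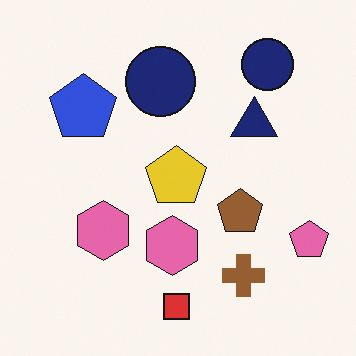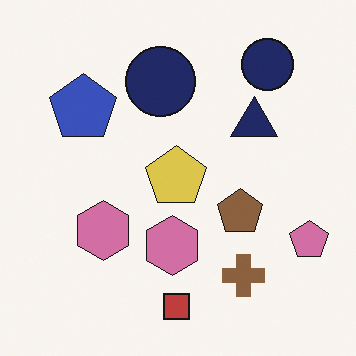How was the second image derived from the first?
It was slightly desaturated.

All colors are more muted and greyish — a global saturation change.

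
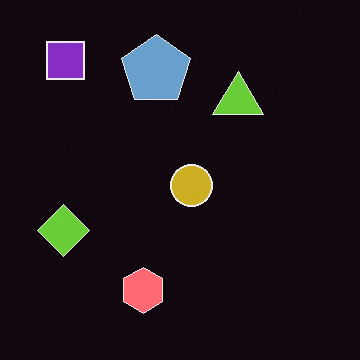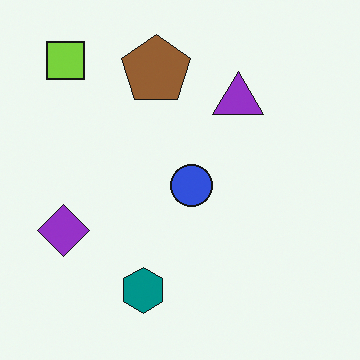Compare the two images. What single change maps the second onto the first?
The image was color-inverted (negative).

The light background has become dark and every shape's color is its complement — a photographic negative.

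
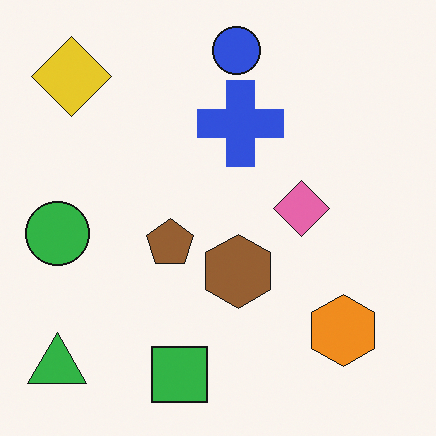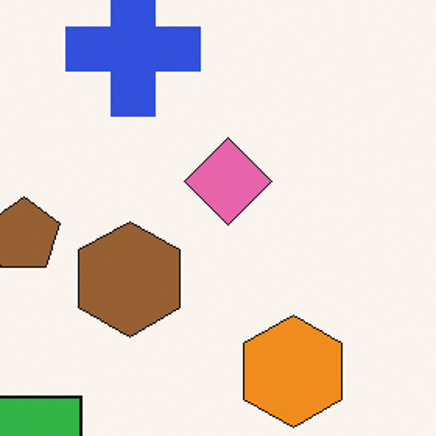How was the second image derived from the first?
Cropped to a modestly smaller region and rescaled.

The visible shapes are larger and the field of view is narrower; shapes near the original edges may be partly or wholly outside the frame — a crop-and-rescale.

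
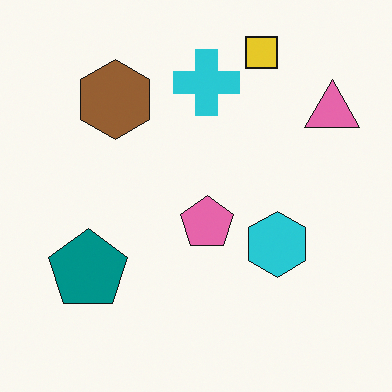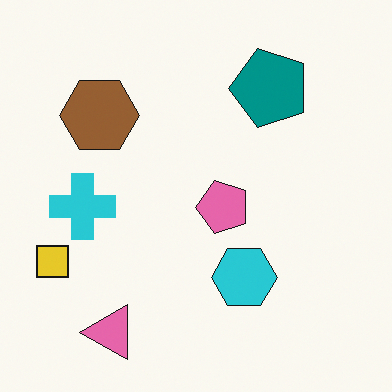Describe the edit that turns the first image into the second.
The transformation is: transposed (reflected across the top-left ↔ bottom-right diagonal).

Shapes have swapped their row and column positions — what was in the top-right is now in the bottom-left — a diagonal reflection.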